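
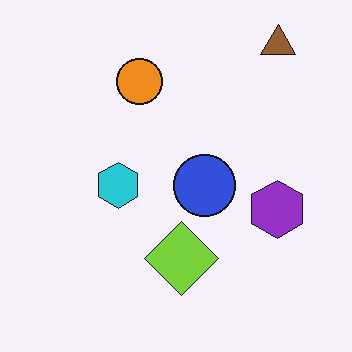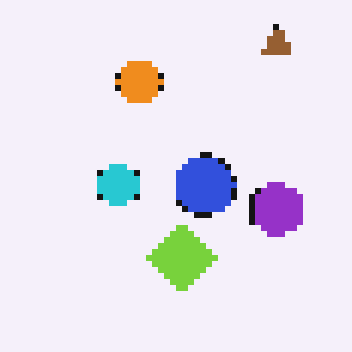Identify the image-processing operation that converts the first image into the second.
It was pixelated into visible square blocks.

Shapes are reduced to large square blocks; fine edges and outlines are lost — a downscale-then-upscale (mosaic) effect.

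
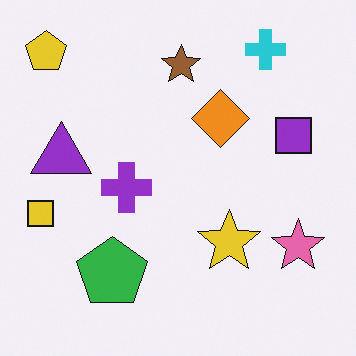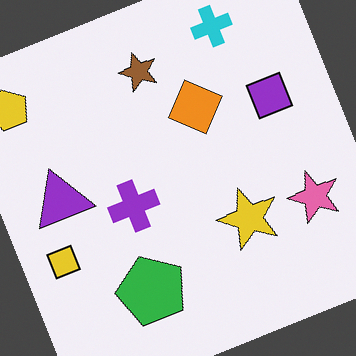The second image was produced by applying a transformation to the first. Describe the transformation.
The image was rotated counter-clockwise by a moderate amount.

Every shape is tilted by the same angle and the image corners show triangular fill wedges — a whole-image rotation by a non-right angle.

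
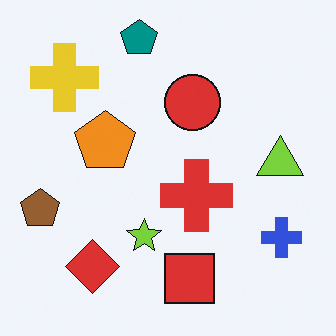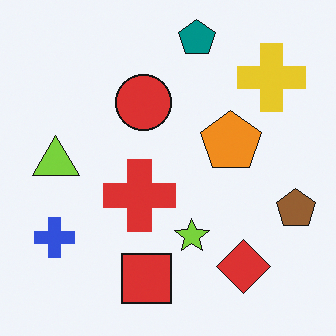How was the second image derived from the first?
The image was flipped horizontally (left ↔ right).

The brown pentagon is in the left of the first image and the right of the second — shapes on opposite sides of the vertical midline have swapped in a mirror flip.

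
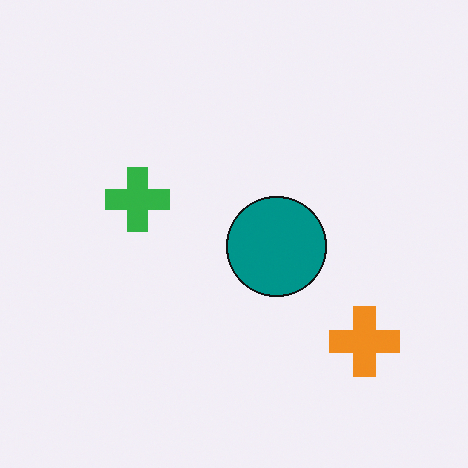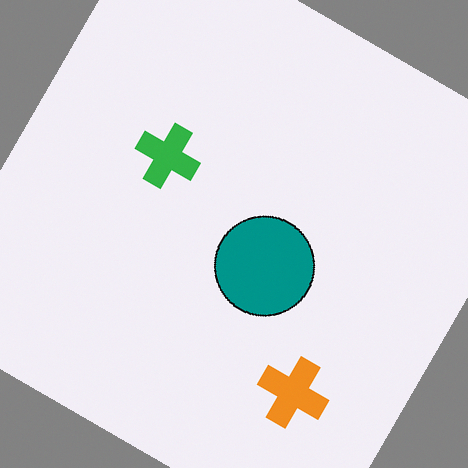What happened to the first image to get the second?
The transformation is: rotated clockwise by a large amount — several tens of degrees.

Every shape is tilted by the same angle and the image corners show triangular fill wedges — a whole-image rotation by a non-right angle.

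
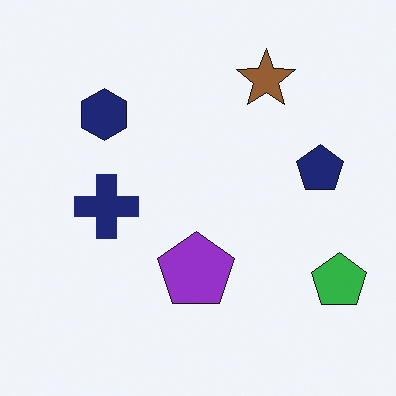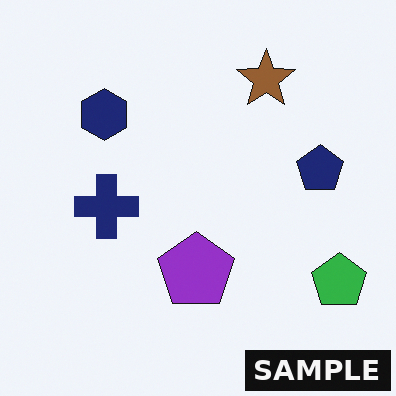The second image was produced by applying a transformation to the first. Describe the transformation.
The second image is the first watermarked with the text "SAMPLE" in the lower-right corner.

A dark label reading "SAMPLE" appears in the lower-right corner.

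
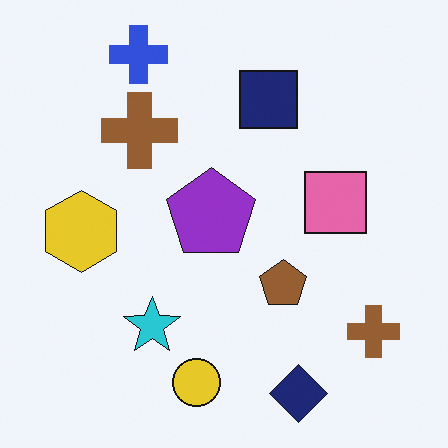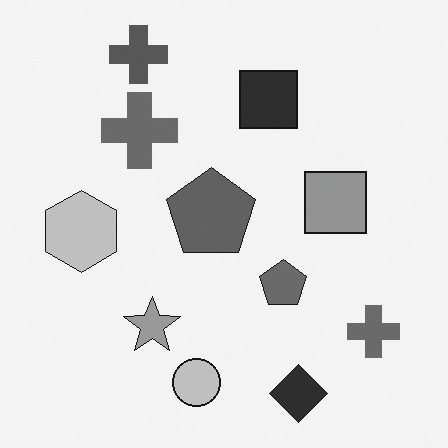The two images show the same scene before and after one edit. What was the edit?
The transformation is: converted to grayscale.

All color is removed — every shape is now a shade of grey.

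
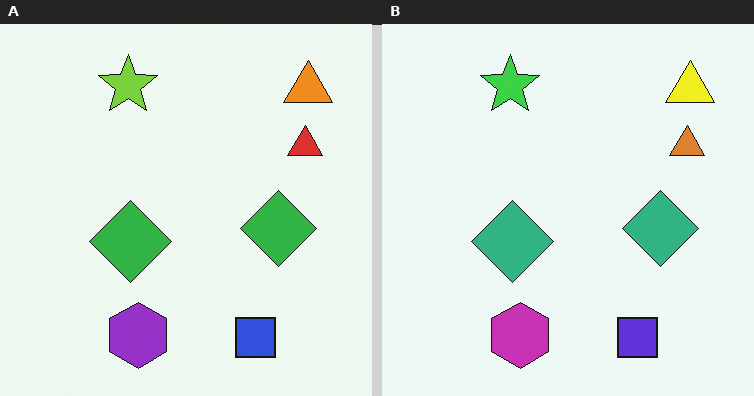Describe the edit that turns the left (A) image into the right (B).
The image was hue-shifted by a small amount.

Every shape's color has rotated by the same amount around the hue wheel — a uniform hue shift.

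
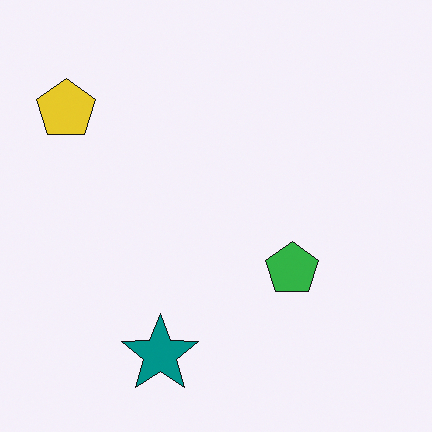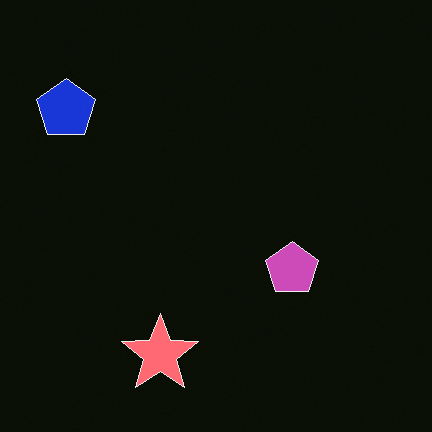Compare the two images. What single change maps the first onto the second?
The transformation is: color-inverted (negative).

The light background has become dark and every shape's color is its complement — a photographic negative.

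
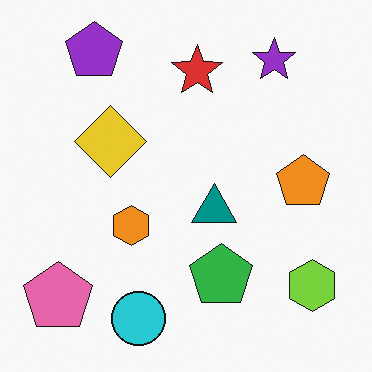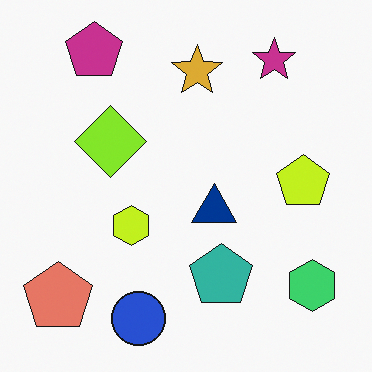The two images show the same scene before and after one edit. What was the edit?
This is the original image hue-shifted slightly.

Every shape's color has rotated by the same amount around the hue wheel — a uniform hue shift.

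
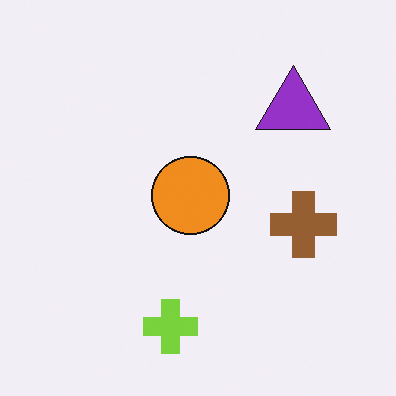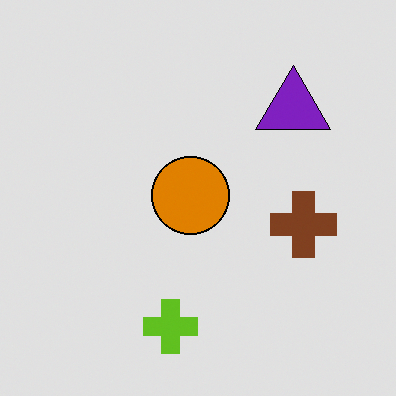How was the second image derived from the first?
This is the original image posterized to a reduced palette.

Each flat color has snapped to a coarser quantized level — most visibly, the near-white background has dropped to a flat grey.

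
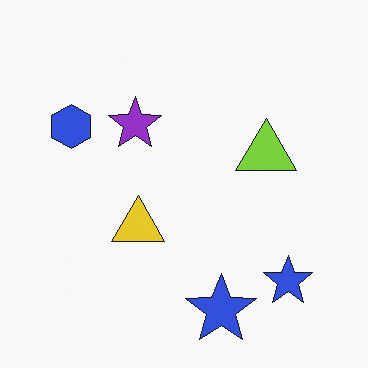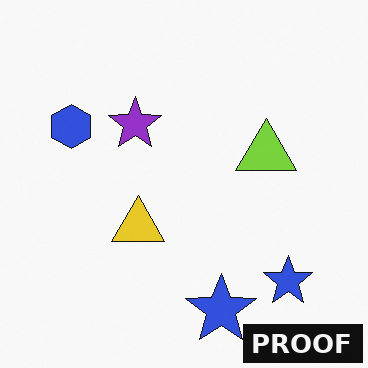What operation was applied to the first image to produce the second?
Watermarked with the text "PROOF" in the lower-right corner.

A dark label reading "PROOF" appears in the lower-right corner.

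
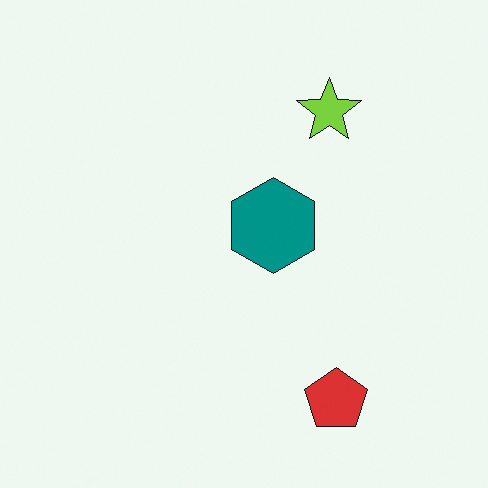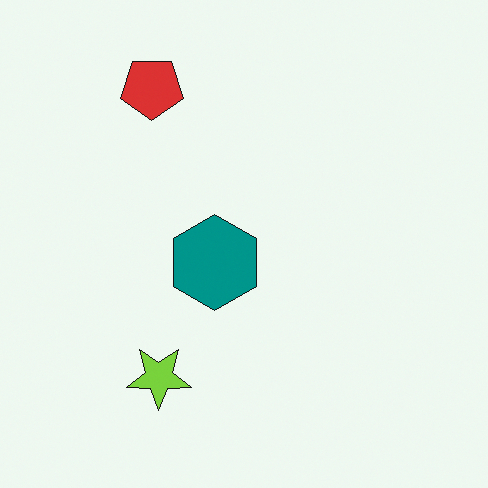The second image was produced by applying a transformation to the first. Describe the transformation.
The transformation is: rotated 180°.

The red pentagon sits in the bottom-right of the first image and the top-left of the second — consistent with a whole-image 180° rotation.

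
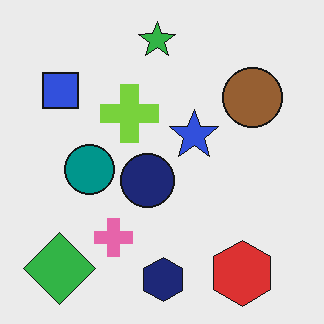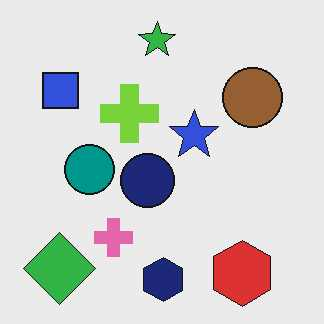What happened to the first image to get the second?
The transformation is: given moderate JPEG compression.

Blocky 8×8 compression artifacts appear around shape edges and the flat background shows ringing — characteristic JPEG degradation.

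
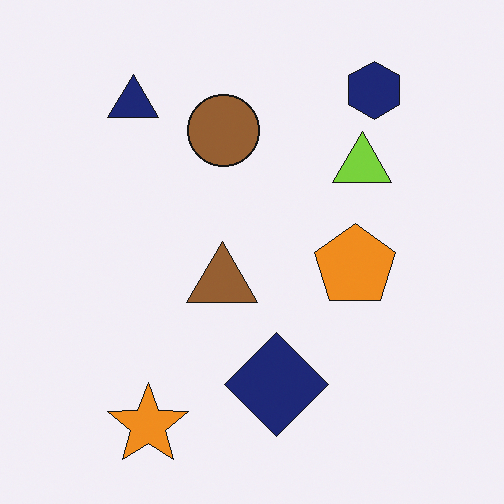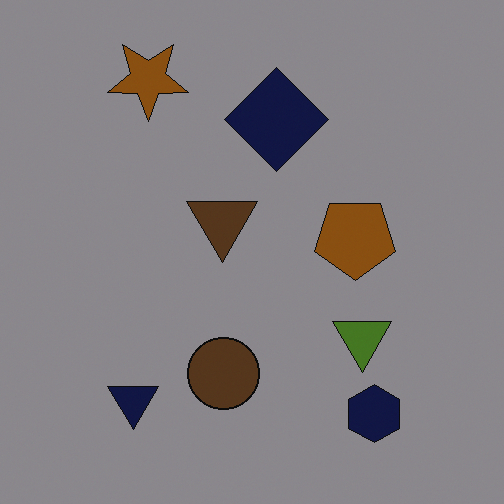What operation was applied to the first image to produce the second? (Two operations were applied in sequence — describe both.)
Darkened a lot, then flipped vertically (top ↔ bottom).

Every pixel — background and shapes alike — is uniformly darkened. The orange star is in the bottom-left of the first image and the top-left of the second — shapes on opposite sides of the horizontal midline have swapped in a mirror flip.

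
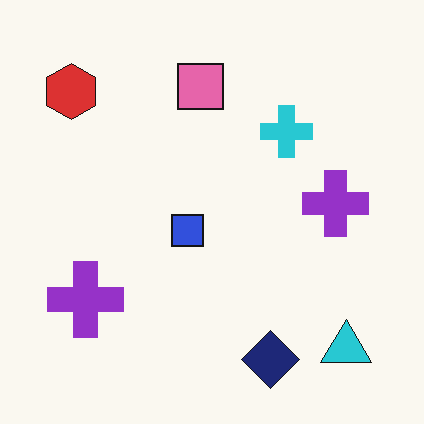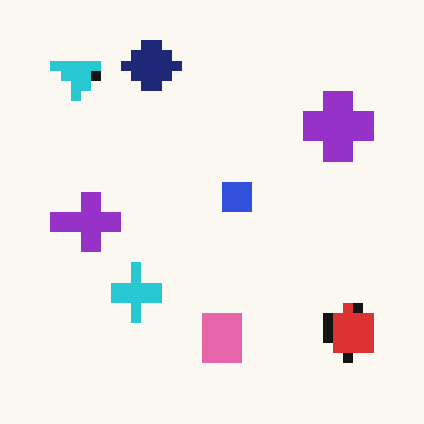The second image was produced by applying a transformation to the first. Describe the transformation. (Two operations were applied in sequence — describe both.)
This is the original image rotated 180°, then coarsely pixelated.

The cyan triangle sits in the bottom-right of the first image and the top-left of the second — consistent with a whole-image 180° rotation. Shapes are reduced to large square blocks; fine edges and outlines are lost — a downscale-then-upscale (mosaic) effect.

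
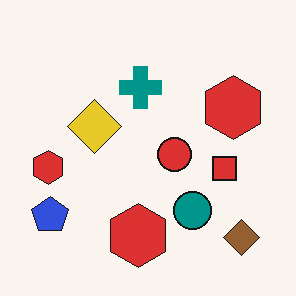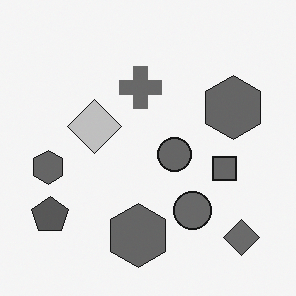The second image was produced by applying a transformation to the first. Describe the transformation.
Converted to grayscale.

All color is removed — every shape is now a shade of grey.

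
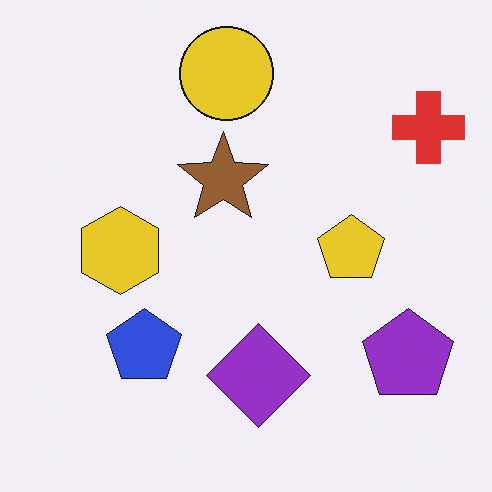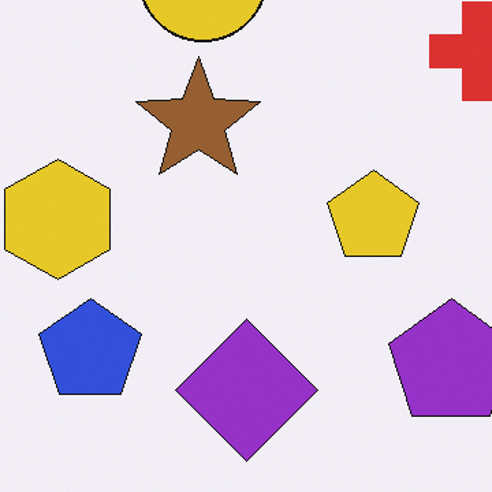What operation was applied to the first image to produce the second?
The image was cropped slightly and scaled back up.

The visible shapes are larger and the field of view is narrower; shapes near the original edges may be partly or wholly outside the frame — a crop-and-rescale.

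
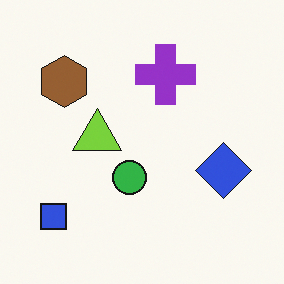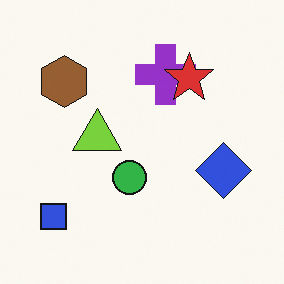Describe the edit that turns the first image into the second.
This is the original image overlaid with an additional red star.

A red star appears in the second image that is absent from the first.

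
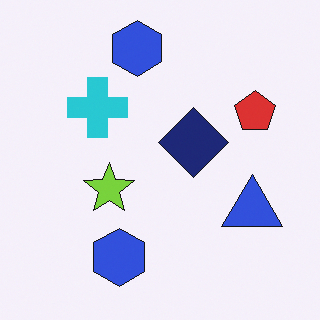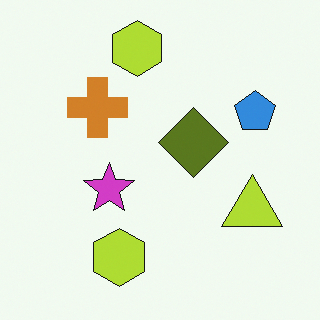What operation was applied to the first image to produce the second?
The second image is the first hue-shifted by a large amount.

Every shape's color has rotated by the same amount around the hue wheel — a uniform hue shift.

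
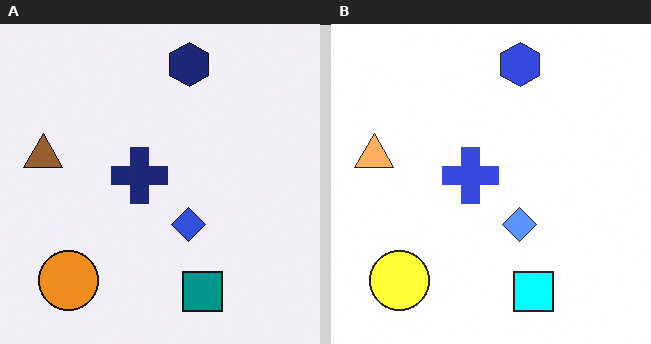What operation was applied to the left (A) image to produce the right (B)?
The transformation is: noticeably brightened.

Every pixel — background and shapes alike — is uniformly brightened.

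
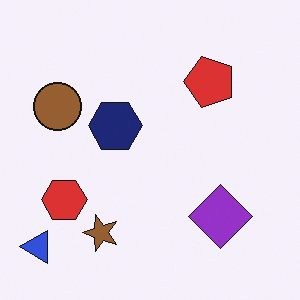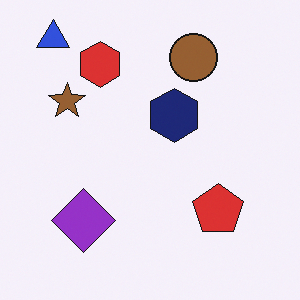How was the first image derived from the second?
This is the original image rotated 90° counter-clockwise.

The blue triangle sits in the top-left of the second image and the bottom-left of the first — consistent with a whole-image 90° counter-clockwise rotation.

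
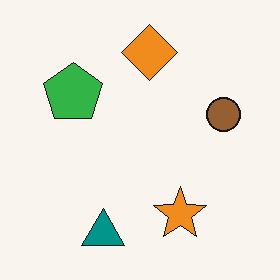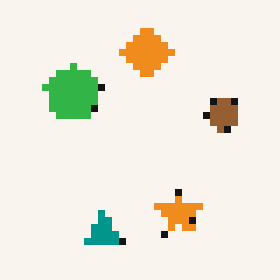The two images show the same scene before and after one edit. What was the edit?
The transformation is: moderately pixelated.

Shapes are reduced to large square blocks; fine edges and outlines are lost — a downscale-then-upscale (mosaic) effect.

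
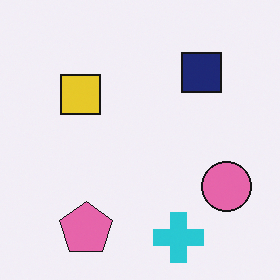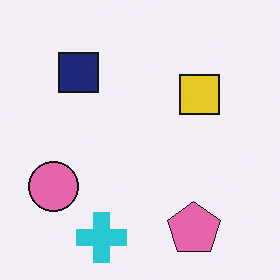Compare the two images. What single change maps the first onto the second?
This is the original image flipped horizontally (left ↔ right).

The pink circle is in the right of the first image and the left of the second — shapes on opposite sides of the vertical midline have swapped in a mirror flip.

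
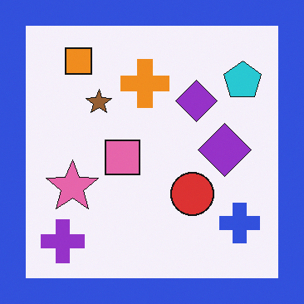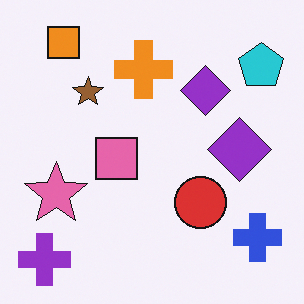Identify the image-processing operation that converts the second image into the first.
The image was framed with a blue border.

A solid blue frame runs around the edge of the first image, with the content slightly shrunk inside it.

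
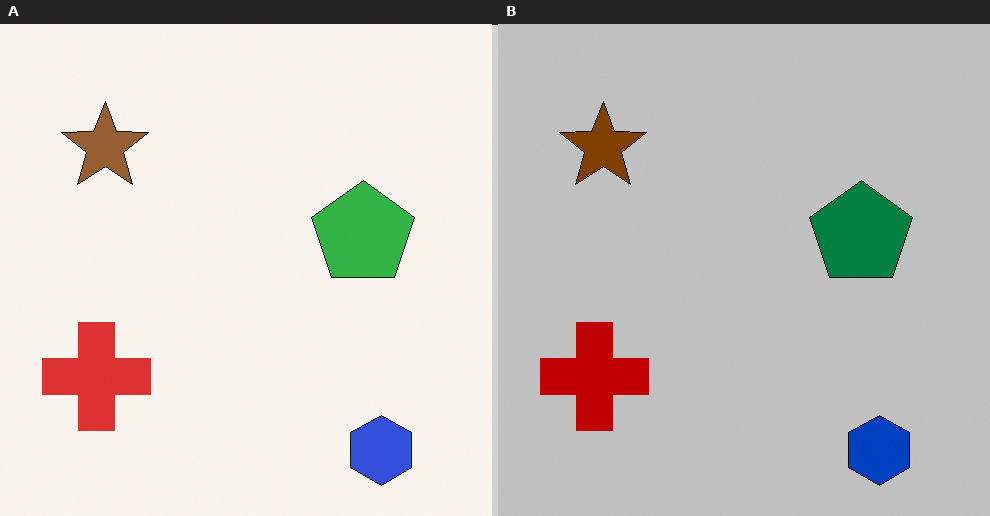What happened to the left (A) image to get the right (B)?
Heavily posterized to just a handful of flat colors.

Each flat color has snapped to a coarser quantized level — most visibly, the near-white background has dropped to a flat grey.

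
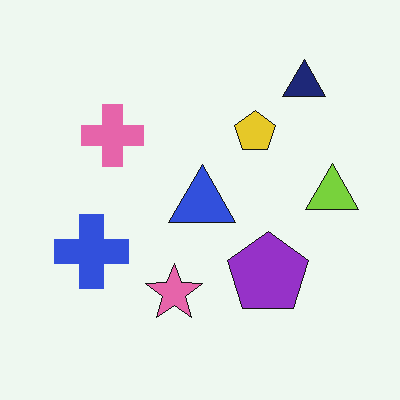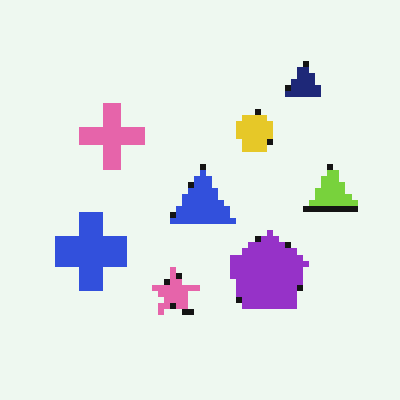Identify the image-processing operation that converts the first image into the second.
This is the original image pixelated into visible square blocks.

Shapes are reduced to large square blocks; fine edges and outlines are lost — a downscale-then-upscale (mosaic) effect.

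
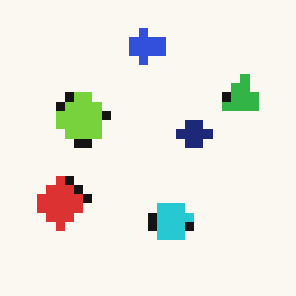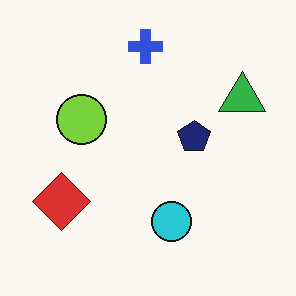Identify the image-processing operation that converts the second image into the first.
Heavily pixelated into large blocks.

Shapes are reduced to large square blocks; fine edges and outlines are lost — a downscale-then-upscale (mosaic) effect.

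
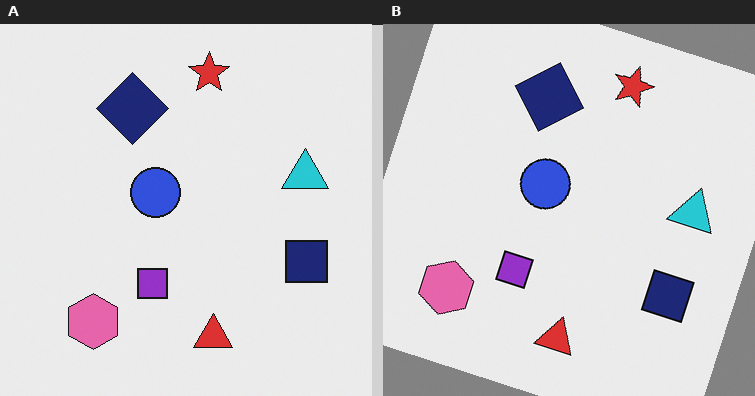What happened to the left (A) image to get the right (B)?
The right (B) image is the left (A) rotated clockwise by a clearly visible amount.

Every shape is tilted by the same angle and the image corners show triangular fill wedges — a whole-image rotation by a non-right angle.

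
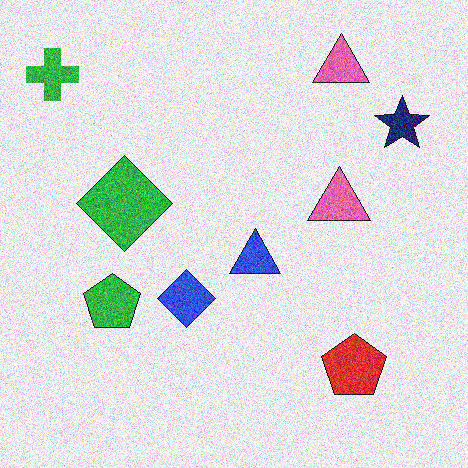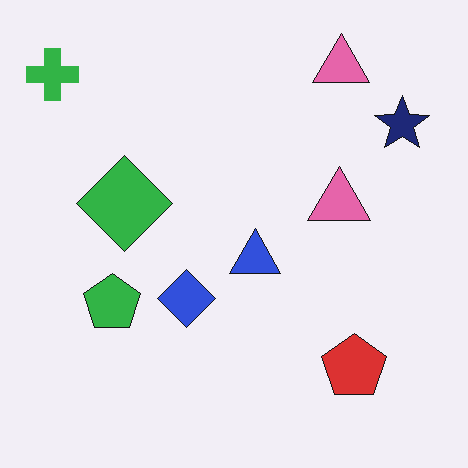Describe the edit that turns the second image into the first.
The transformation is: degraded with strong gaussian noise.

Random speckle covers the whole image, including the flat background.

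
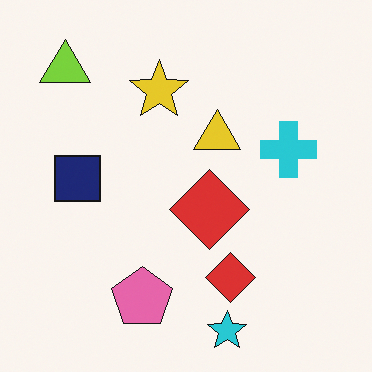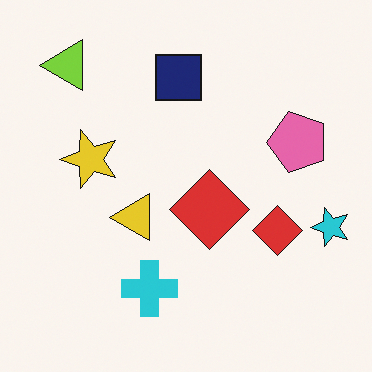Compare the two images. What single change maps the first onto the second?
The transformation is: transposed (reflected across the top-left ↔ bottom-right diagonal).

Shapes have swapped their row and column positions — what was in the top-right is now in the bottom-left — a diagonal reflection.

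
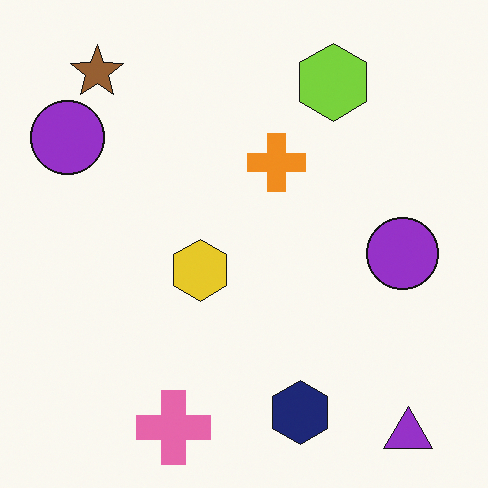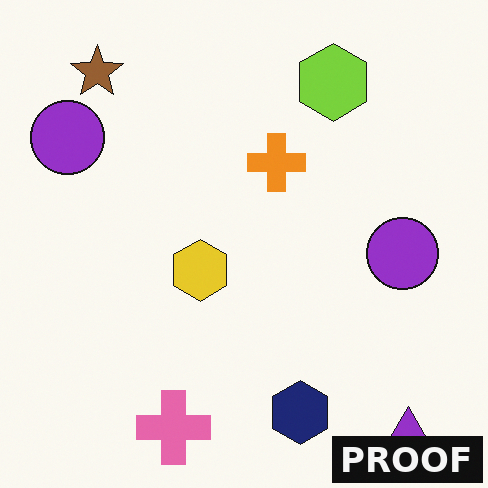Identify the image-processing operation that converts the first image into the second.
The image was watermarked with the text "PROOF" in the lower-right corner.

A dark label reading "PROOF" appears in the lower-right corner.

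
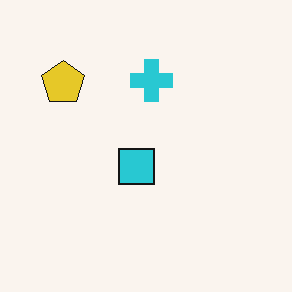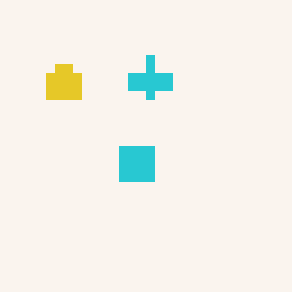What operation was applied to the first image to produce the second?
The transformation is: heavily pixelated into large blocks.

Shapes are reduced to large square blocks; fine edges and outlines are lost — a downscale-then-upscale (mosaic) effect.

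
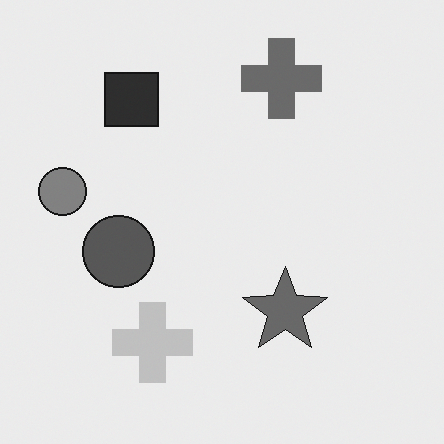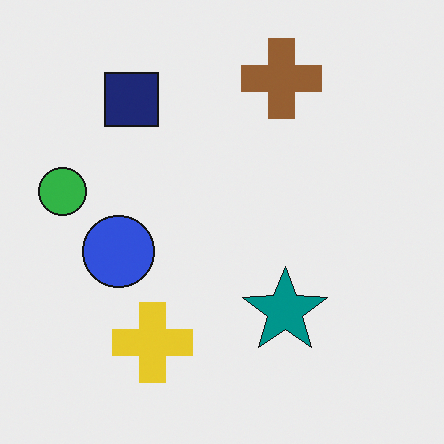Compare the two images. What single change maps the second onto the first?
This is the original image converted to grayscale.

All color is removed — every shape is now a shade of grey.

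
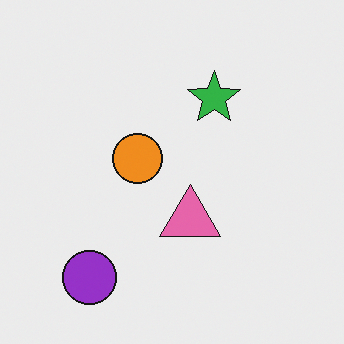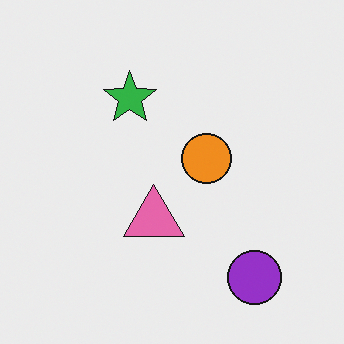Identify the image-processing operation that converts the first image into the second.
The image was flipped horizontally (left ↔ right).

The purple circle is in the bottom-left of the first image and the bottom-right of the second — shapes on opposite sides of the vertical midline have swapped in a mirror flip.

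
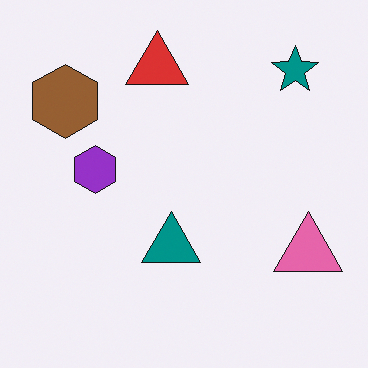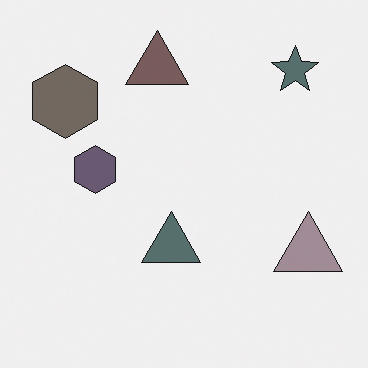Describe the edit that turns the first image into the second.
The transformation is: heavily desaturated.

All colors are more muted and greyish — a global saturation change.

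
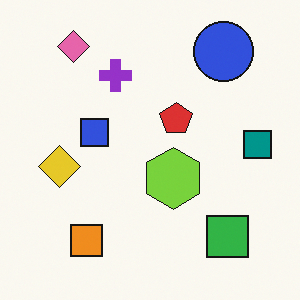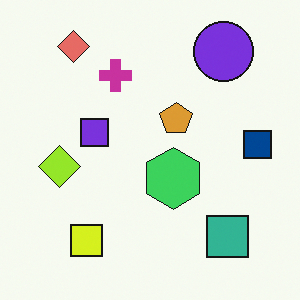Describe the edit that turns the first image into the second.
The transformation is: hue-shifted by a small amount.

Every shape's color has rotated by the same amount around the hue wheel — a uniform hue shift.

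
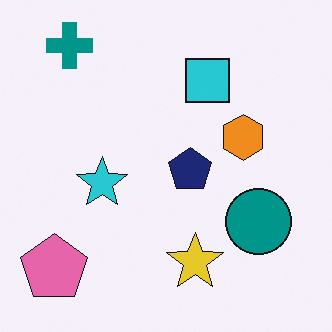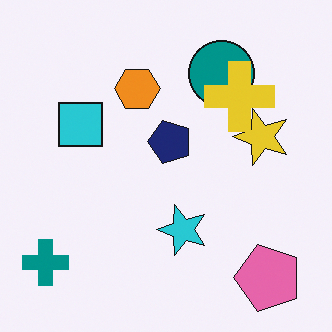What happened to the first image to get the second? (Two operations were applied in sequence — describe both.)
The image was rotated 90° counter-clockwise, then overlaid with an additional yellow cross.

The teal cross sits in the top-left of the first image and the bottom-left of the second — consistent with a whole-image 90° counter-clockwise rotation. A yellow cross appears in the second image that is absent from the first.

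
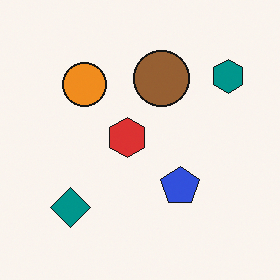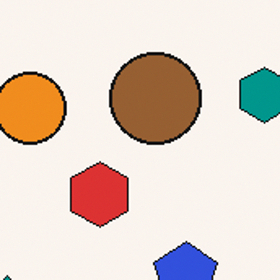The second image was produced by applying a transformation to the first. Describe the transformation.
This is the original image cropped to a noticeably smaller region and rescaled.

The visible shapes are larger and the field of view is narrower; shapes near the original edges may be partly or wholly outside the frame — a crop-and-rescale.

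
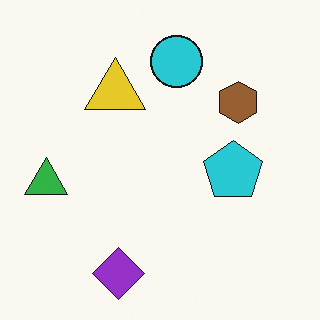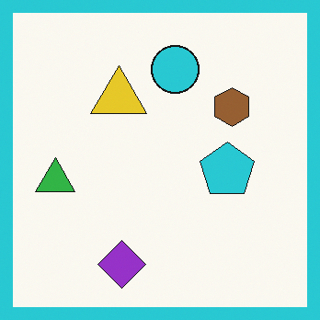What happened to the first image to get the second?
The second image is the first framed with a cyan border.

A solid cyan frame runs around the edge of the second image, with the content slightly shrunk inside it.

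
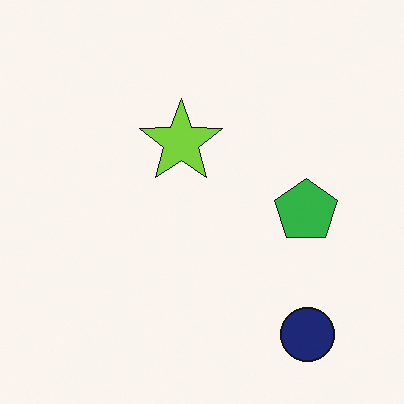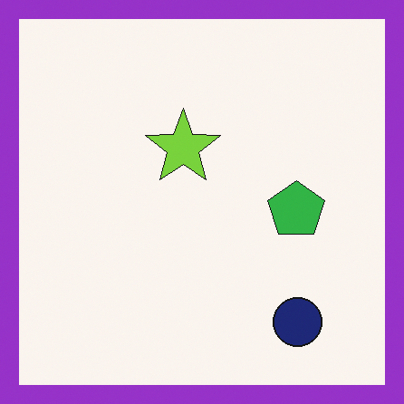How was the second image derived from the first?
This is the original image framed with a purple border.

A solid purple frame runs around the edge of the second image, with the content slightly shrunk inside it.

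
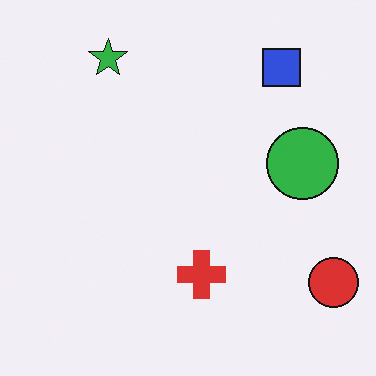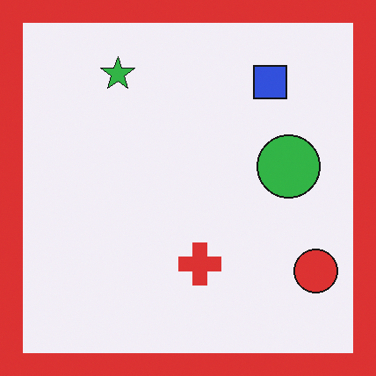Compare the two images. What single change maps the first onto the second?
This is the original image framed with a red border.

A solid red frame runs around the edge of the second image, with the content slightly shrunk inside it.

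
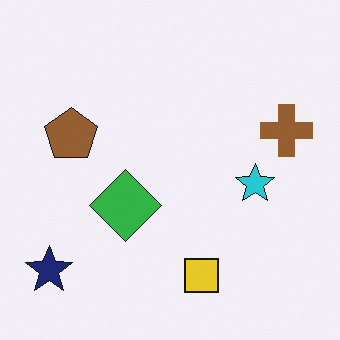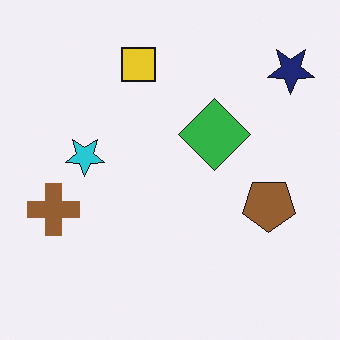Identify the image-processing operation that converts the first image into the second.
The transformation is: rotated 180°.

The navy star sits in the bottom-left of the first image and the top-right of the second — consistent with a whole-image 180° rotation.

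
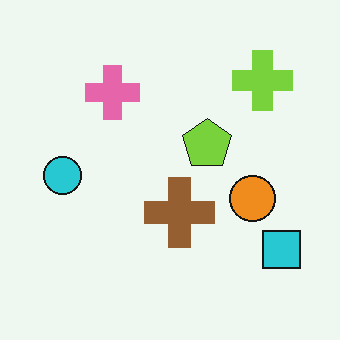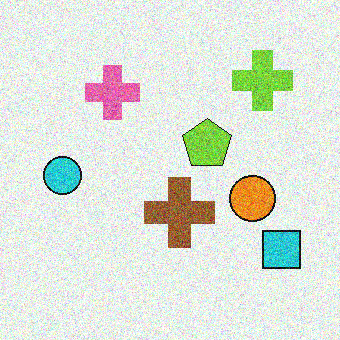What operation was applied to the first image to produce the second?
This is the original image degraded with a thick layer of grain.

Random speckle covers the whole image, including the flat background.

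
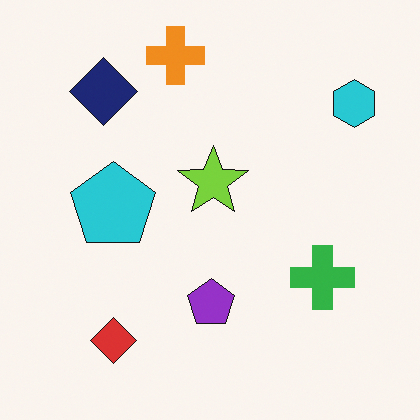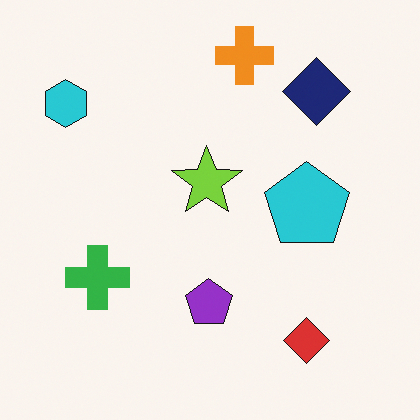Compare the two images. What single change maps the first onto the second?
This is the original image flipped horizontally (left ↔ right).

The cyan hexagon is in the top-right of the first image and the top-left of the second — shapes on opposite sides of the vertical midline have swapped in a mirror flip.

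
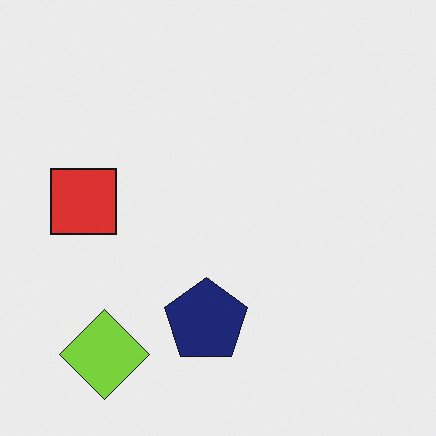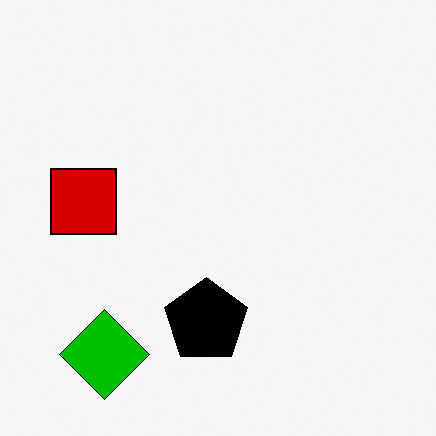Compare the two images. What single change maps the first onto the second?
The transformation is: given much higher contrast.

Tones are pushed away from mid-grey across the whole image — a global contrast change.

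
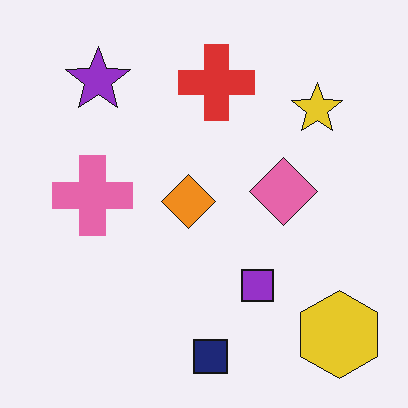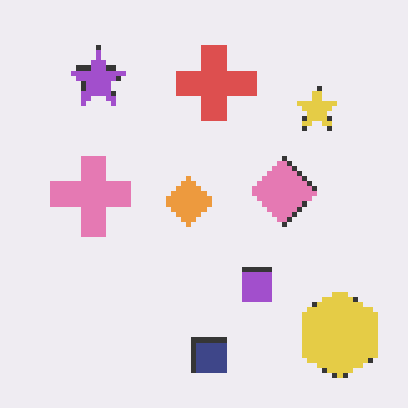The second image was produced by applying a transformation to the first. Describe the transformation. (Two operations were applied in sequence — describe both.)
The transformation is: mildly pixelated, then given slightly reduced contrast.

Shapes are reduced to large square blocks; fine edges and outlines are lost — a downscale-then-upscale (mosaic) effect. Tones are pushed toward mid-grey across the whole image — a global contrast change.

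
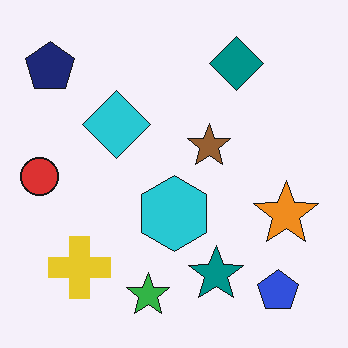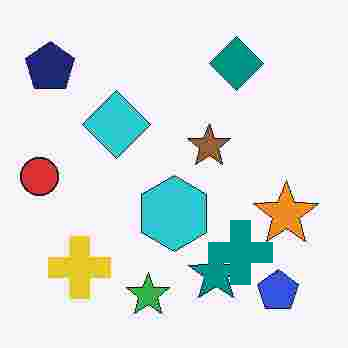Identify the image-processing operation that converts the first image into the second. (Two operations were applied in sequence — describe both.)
This is the original image heavily JPEG-compressed with obvious blocking artifacts, then overlaid with an additional teal cross.

Blocky 8×8 compression artifacts appear around shape edges and the flat background shows ringing — characteristic JPEG degradation. A teal cross appears in the second image that is absent from the first.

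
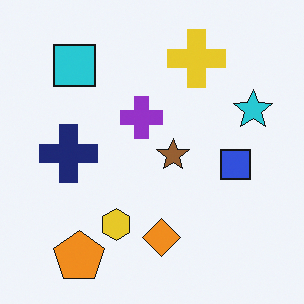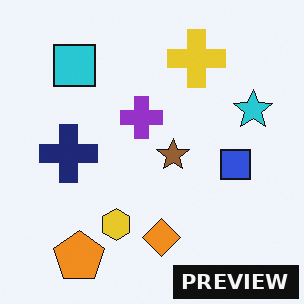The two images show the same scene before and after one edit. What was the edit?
The second image is the first watermarked with the text "PREVIEW" in the lower-right corner.

A dark label reading "PREVIEW" appears in the lower-right corner.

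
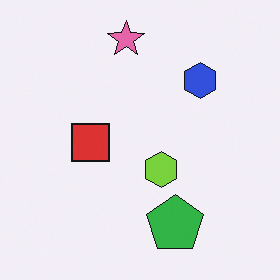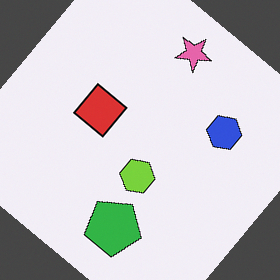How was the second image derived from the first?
Rotated clockwise by a large amount — several tens of degrees.

Every shape is tilted by the same angle and the image corners show triangular fill wedges — a whole-image rotation by a non-right angle.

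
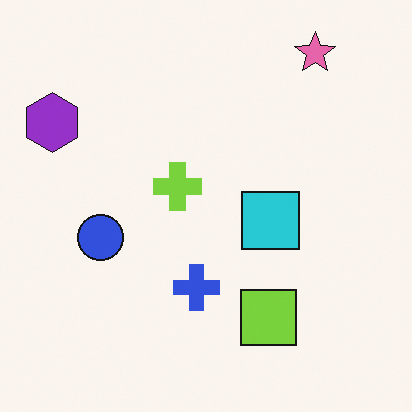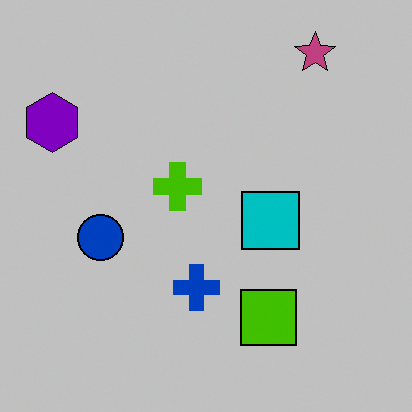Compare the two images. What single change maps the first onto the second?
The second image is the first heavily posterized to just a handful of flat colors.

Each flat color has snapped to a coarser quantized level — most visibly, the near-white background has dropped to a flat grey.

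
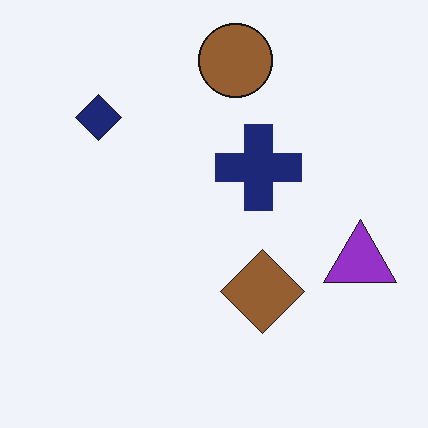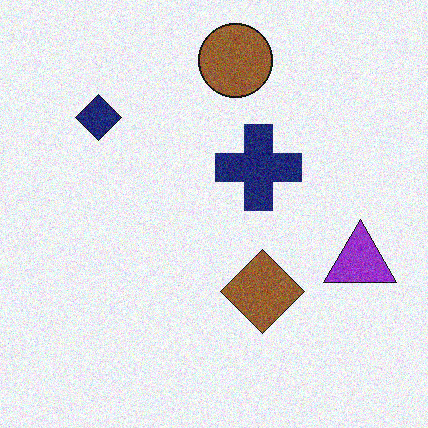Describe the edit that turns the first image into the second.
Degraded with visible gaussian noise.

Random speckle covers the whole image, including the flat background.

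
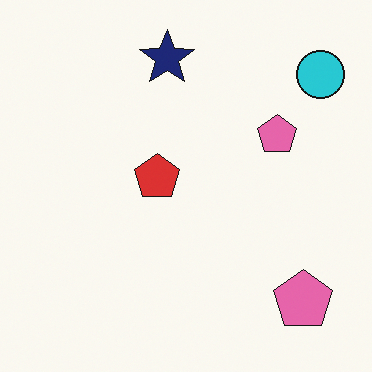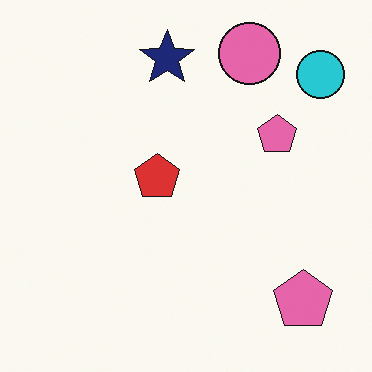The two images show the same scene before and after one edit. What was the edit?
This is the original image overlaid with an additional pink circle.

A pink circle appears in the second image that is absent from the first.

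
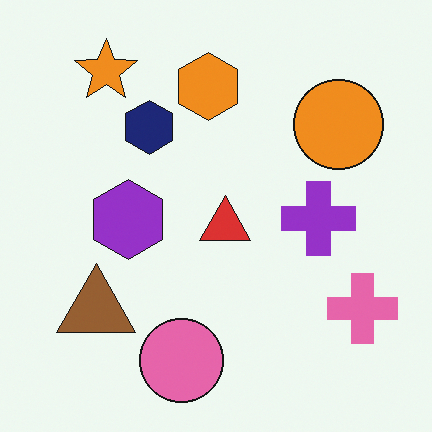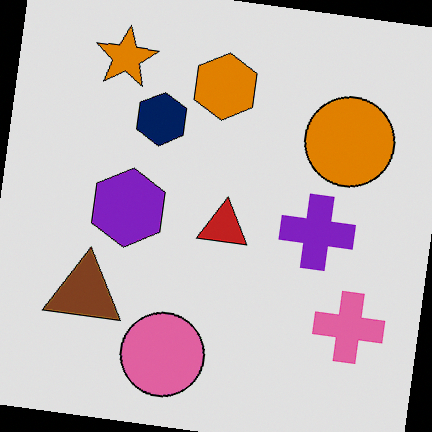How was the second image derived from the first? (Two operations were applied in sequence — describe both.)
The image was rotated clockwise by a small amount, then moderately posterized.

Every shape is tilted by the same angle and the image corners show triangular fill wedges — a whole-image rotation by a non-right angle. Each flat color has snapped to a coarser quantized level — most visibly, the near-white background has dropped to a flat grey.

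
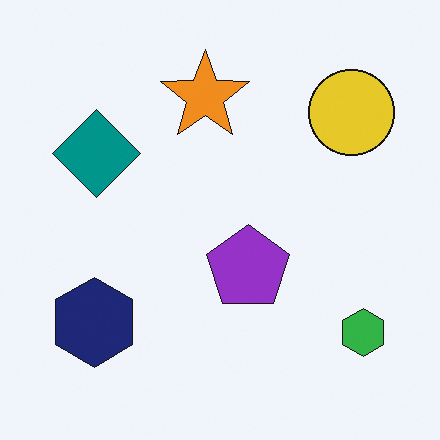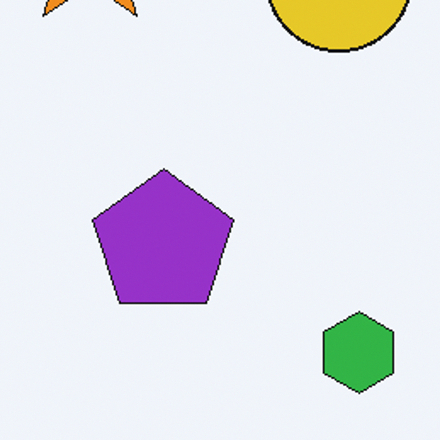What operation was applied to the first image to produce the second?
It was cropped to a noticeably smaller region and rescaled.

The visible shapes are larger and the field of view is narrower; shapes near the original edges may be partly or wholly outside the frame — a crop-and-rescale.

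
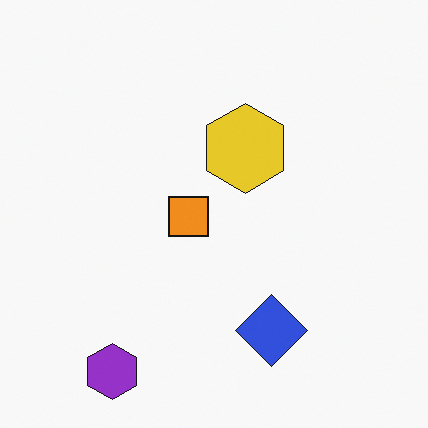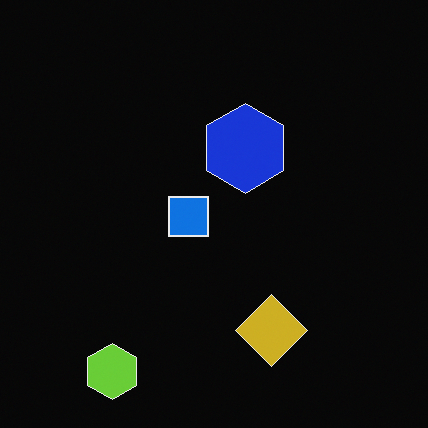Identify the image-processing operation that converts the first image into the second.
The image was color-inverted (negative).

The light background has become dark and every shape's color is its complement — a photographic negative.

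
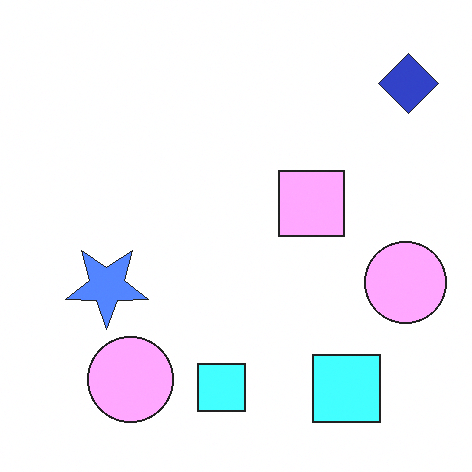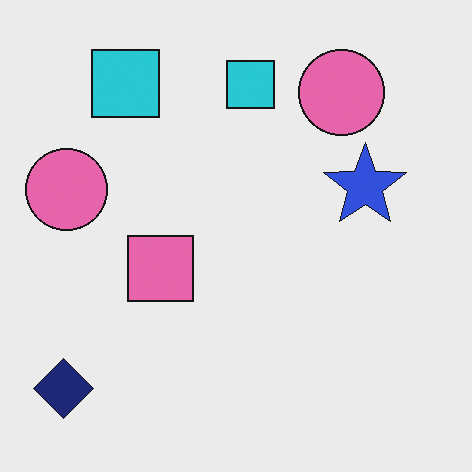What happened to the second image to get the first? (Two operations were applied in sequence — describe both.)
Rotated 180°, then substantially brightened.

The navy diamond sits in the bottom-left of the second image and the top-right of the first — consistent with a whole-image 180° rotation. Every pixel — background and shapes alike — is uniformly brightened.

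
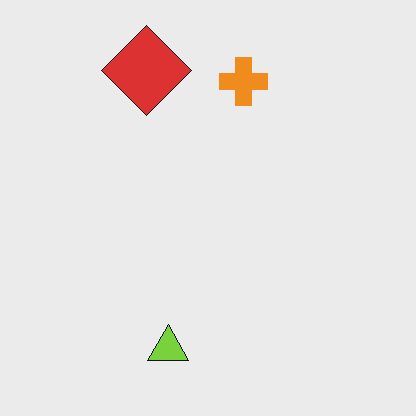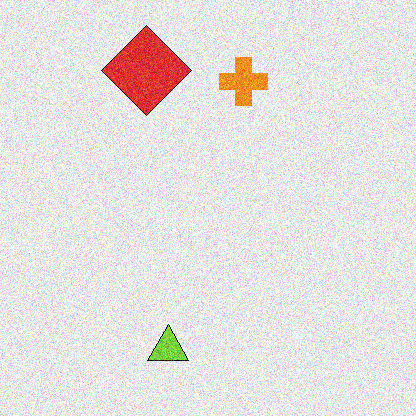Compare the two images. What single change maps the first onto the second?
This is the original image degraded with moderate additive noise.

Random speckle covers the whole image, including the flat background.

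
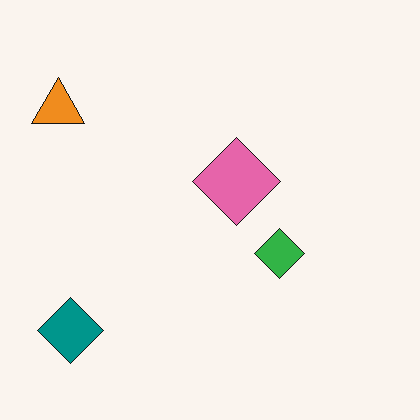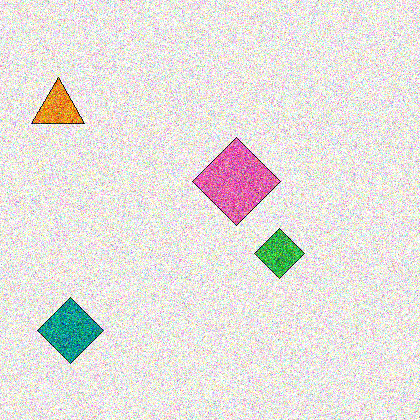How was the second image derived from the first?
This is the original image degraded with strong gaussian noise.

Random speckle covers the whole image, including the flat background.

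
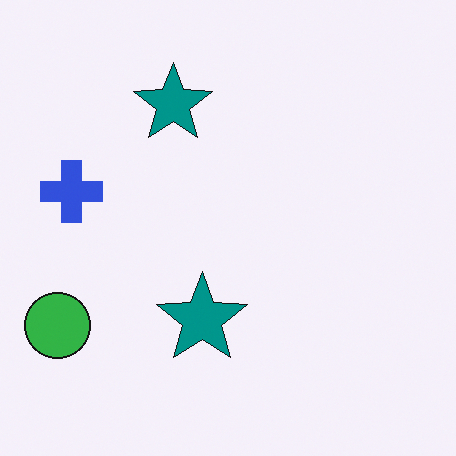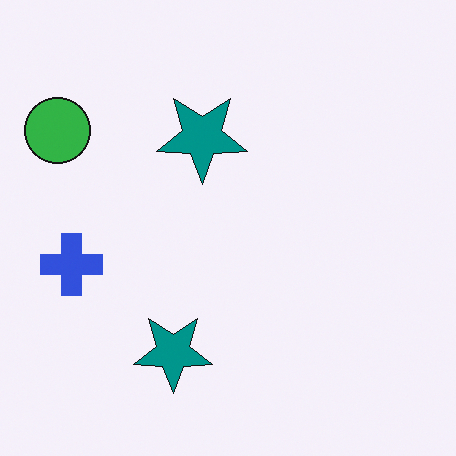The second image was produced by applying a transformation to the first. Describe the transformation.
This is the original image flipped vertically (top ↔ bottom).

The green circle is in the bottom-left of the first image and the top-left of the second — shapes on opposite sides of the horizontal midline have swapped in a mirror flip.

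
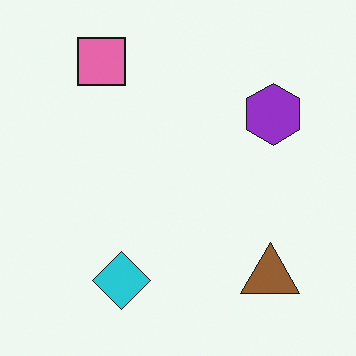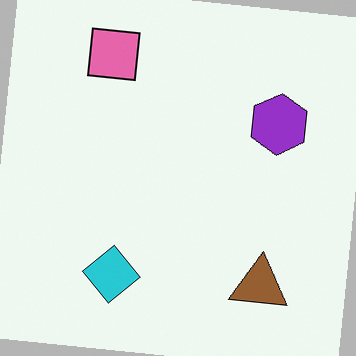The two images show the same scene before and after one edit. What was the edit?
The transformation is: rotated clockwise by a few degrees.

Every shape is tilted by the same angle and the image corners show triangular fill wedges — a whole-image rotation by a non-right angle.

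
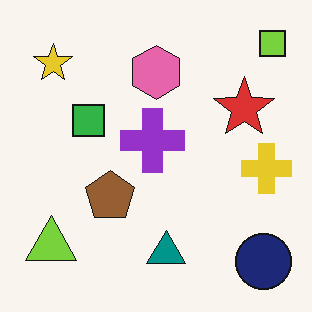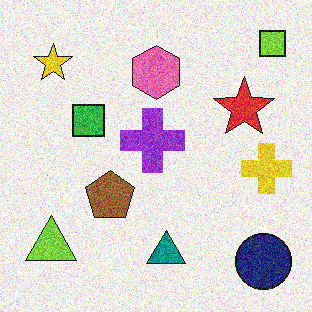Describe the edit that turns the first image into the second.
It was degraded with a thick layer of grain.

Random speckle covers the whole image, including the flat background.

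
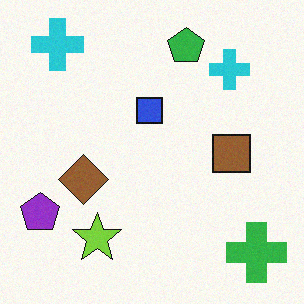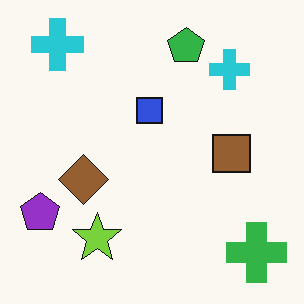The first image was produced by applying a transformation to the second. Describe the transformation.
This is the original image degraded with a light layer of grain.

Random speckle covers the whole image, including the flat background.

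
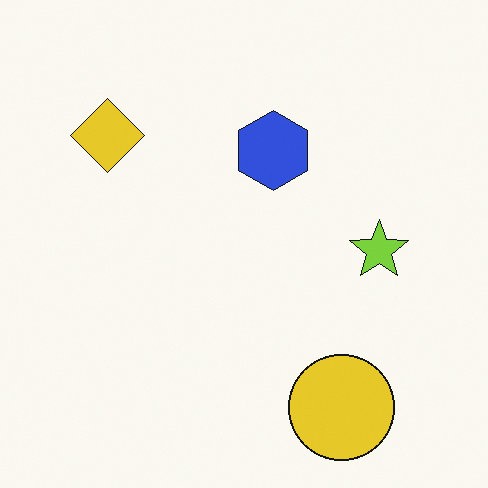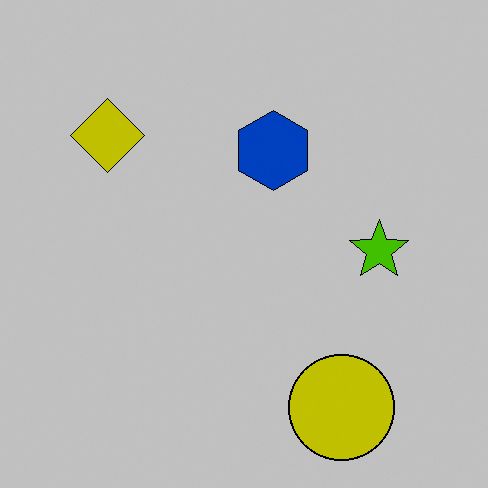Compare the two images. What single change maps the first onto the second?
This is the original image aggressively posterized.

Each flat color has snapped to a coarser quantized level — most visibly, the near-white background has dropped to a flat grey.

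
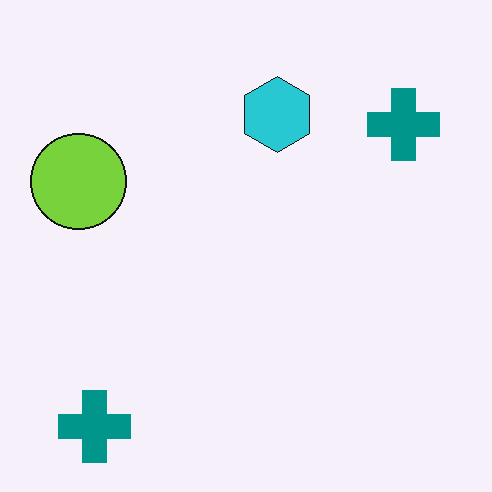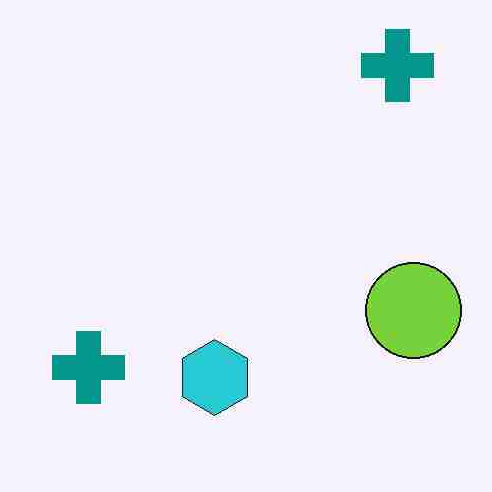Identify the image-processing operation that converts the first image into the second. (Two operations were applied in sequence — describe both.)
The transformation is: degraded with heavy JPEG compression, then rotated 180°.

Blocky 8×8 compression artifacts appear around shape edges and the flat background shows ringing — characteristic JPEG degradation. The lime circle sits in the left of the first image and the right of the second — consistent with a whole-image 180° rotation.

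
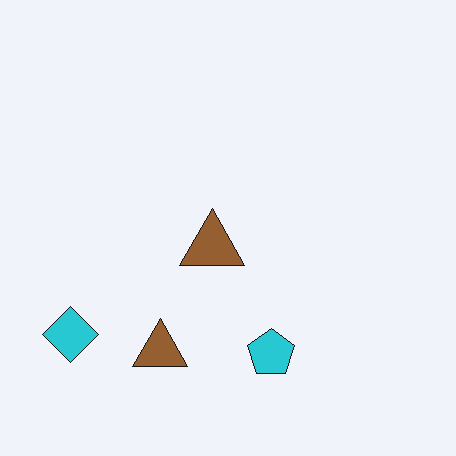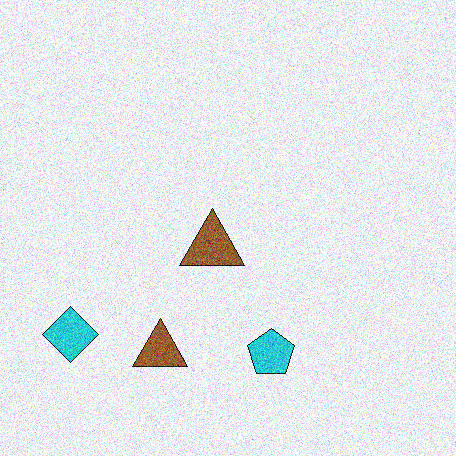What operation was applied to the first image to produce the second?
This is the original image degraded with strong gaussian noise.

Random speckle covers the whole image, including the flat background.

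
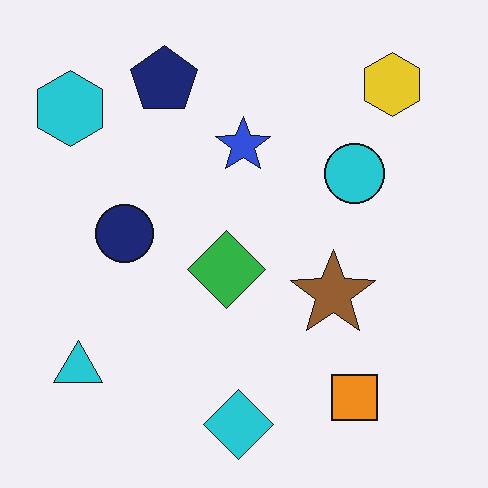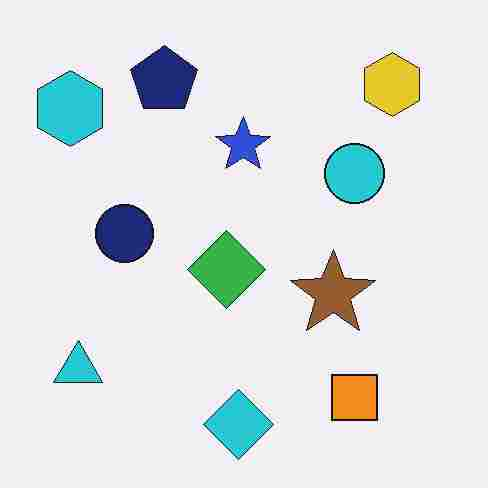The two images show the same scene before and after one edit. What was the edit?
This is the original image heavily JPEG-compressed with obvious blocking artifacts.

Blocky 8×8 compression artifacts appear around shape edges and the flat background shows ringing — characteristic JPEG degradation.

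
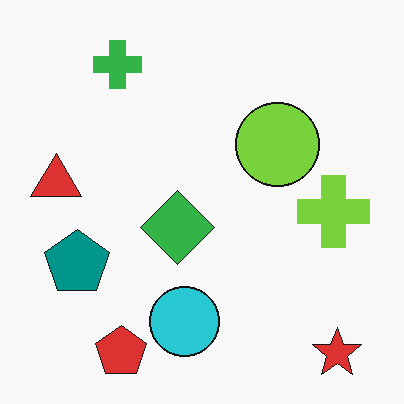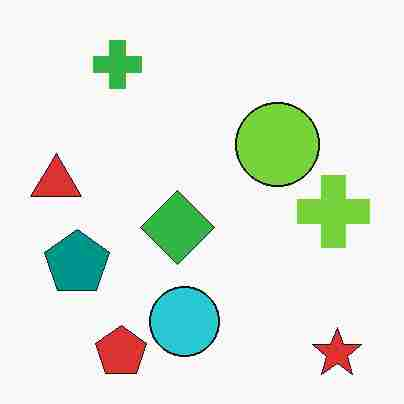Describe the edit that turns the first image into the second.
The transformation is: degraded with heavy JPEG compression.

Blocky 8×8 compression artifacts appear around shape edges and the flat background shows ringing — characteristic JPEG degradation.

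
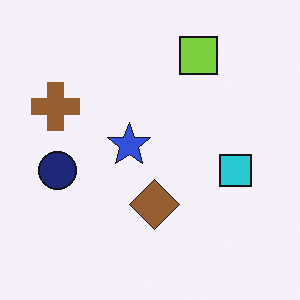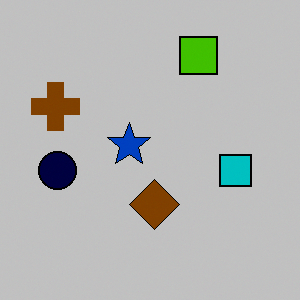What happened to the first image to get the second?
Heavily posterized to just a handful of flat colors.

Each flat color has snapped to a coarser quantized level — most visibly, the near-white background has dropped to a flat grey.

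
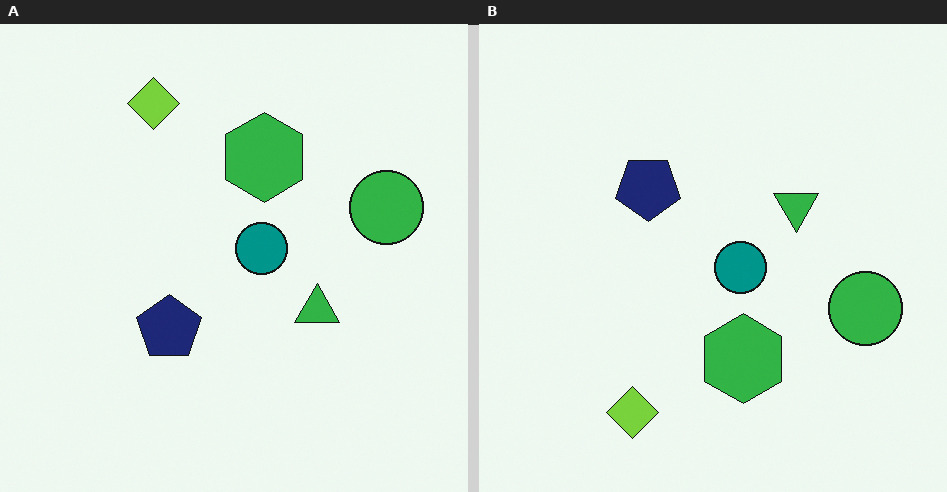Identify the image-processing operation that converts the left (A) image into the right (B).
The transformation is: flipped vertically (top ↔ bottom).

The lime diamond is in the top-left of the left (A) image and the bottom-left of the right (B) — shapes on opposite sides of the horizontal midline have swapped in a mirror flip.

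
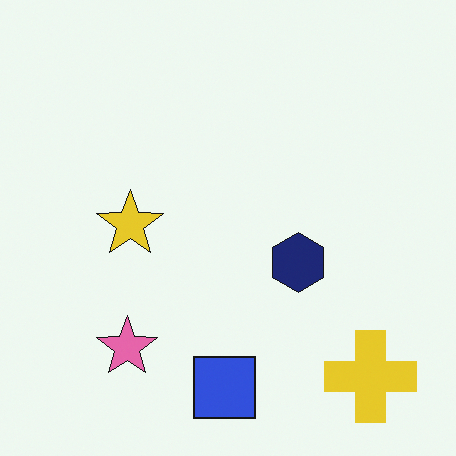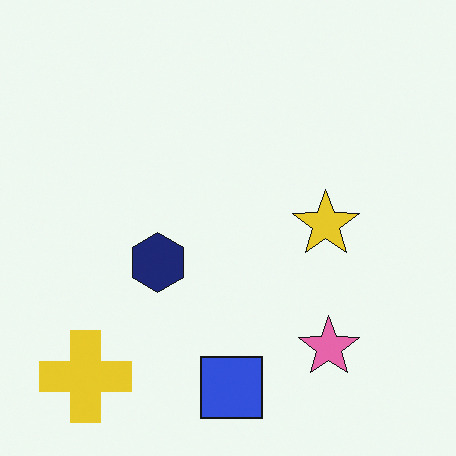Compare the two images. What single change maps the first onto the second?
The second image is the first flipped horizontally (left ↔ right).

The yellow cross is in the bottom-right of the first image and the bottom-left of the second — shapes on opposite sides of the vertical midline have swapped in a mirror flip.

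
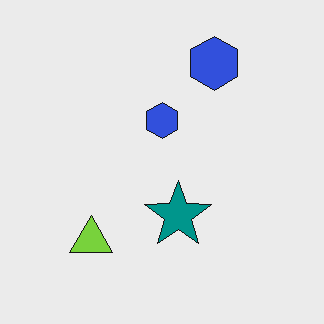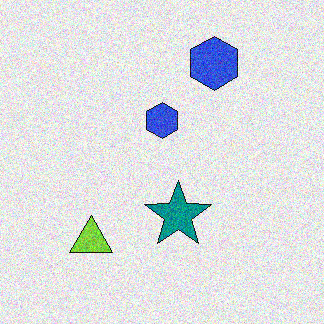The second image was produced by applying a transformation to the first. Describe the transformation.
This is the original image degraded with moderate additive noise.

Random speckle covers the whole image, including the flat background.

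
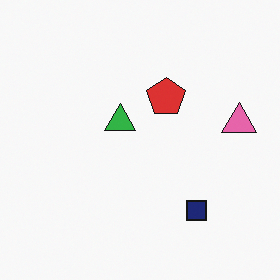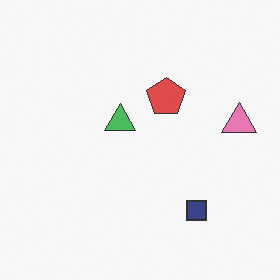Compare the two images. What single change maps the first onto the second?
The transformation is: given slightly reduced contrast.

Tones are pushed toward mid-grey across the whole image — a global contrast change.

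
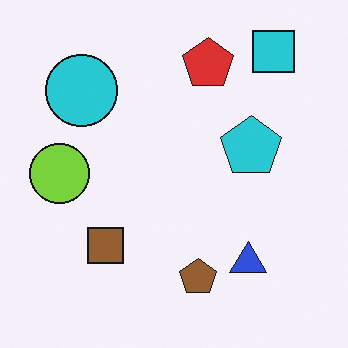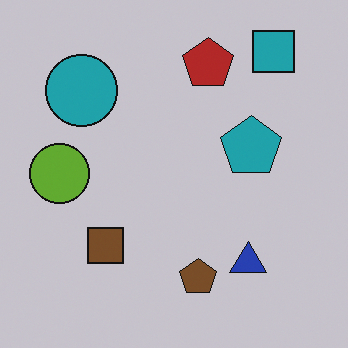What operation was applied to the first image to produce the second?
This is the original image slightly darkened.

Every pixel — background and shapes alike — is uniformly darkened.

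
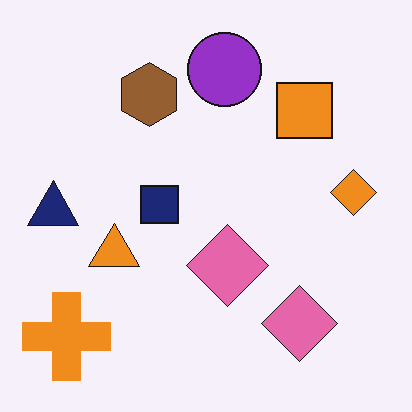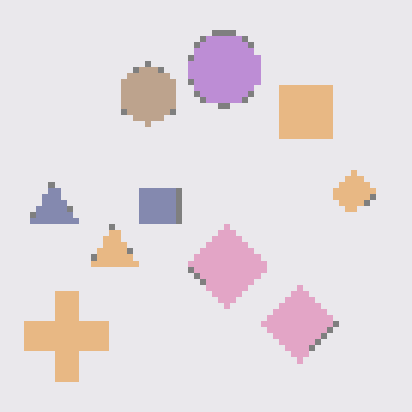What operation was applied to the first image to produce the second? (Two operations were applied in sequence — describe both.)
The transformation is: pixelated into visible square blocks, then given much lower contrast.

Shapes are reduced to large square blocks; fine edges and outlines are lost — a downscale-then-upscale (mosaic) effect. Tones are pushed toward mid-grey across the whole image — a global contrast change.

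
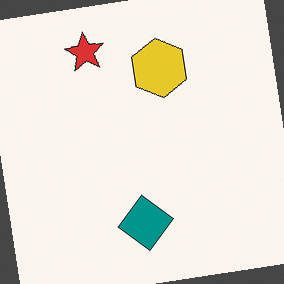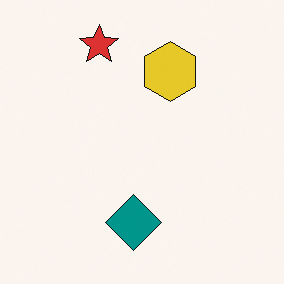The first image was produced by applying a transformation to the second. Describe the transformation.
It was rotated counter-clockwise by a few degrees.

Every shape is tilted by the same angle and the image corners show triangular fill wedges — a whole-image rotation by a non-right angle.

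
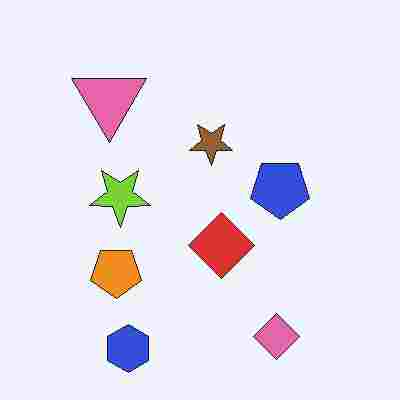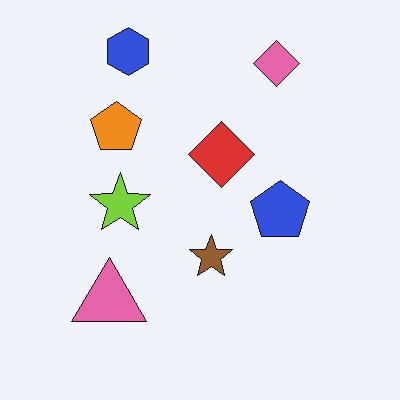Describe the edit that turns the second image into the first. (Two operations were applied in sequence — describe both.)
The first image is the second flipped vertically (top ↔ bottom), then heavily JPEG-compressed with obvious blocking artifacts.

The blue hexagon is in the top-left of the second image and the bottom-left of the first — shapes on opposite sides of the horizontal midline have swapped in a mirror flip. Blocky 8×8 compression artifacts appear around shape edges and the flat background shows ringing — characteristic JPEG degradation.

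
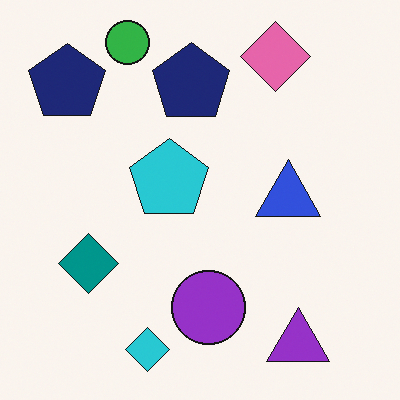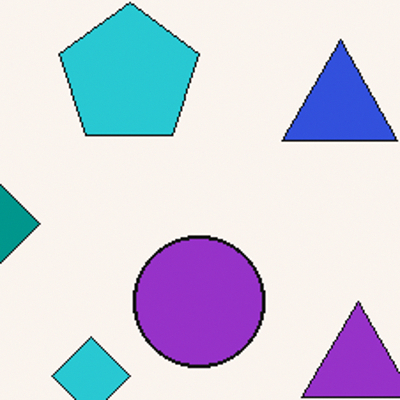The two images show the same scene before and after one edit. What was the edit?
The transformation is: cropped to a noticeably smaller region and rescaled.

The visible shapes are larger and the field of view is narrower; shapes near the original edges may be partly or wholly outside the frame — a crop-and-rescale.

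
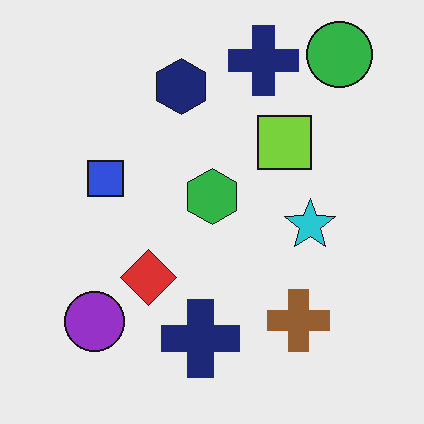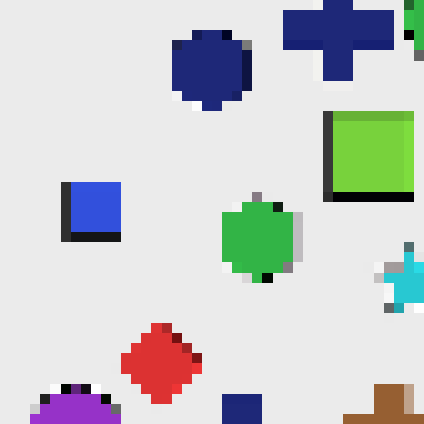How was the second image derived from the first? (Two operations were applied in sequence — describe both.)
Cropped slightly and scaled back up, then heavily pixelated into large blocks.

The visible shapes are larger and the field of view is narrower; shapes near the original edges may be partly or wholly outside the frame — a crop-and-rescale. Shapes are reduced to large square blocks; fine edges and outlines are lost — a downscale-then-upscale (mosaic) effect.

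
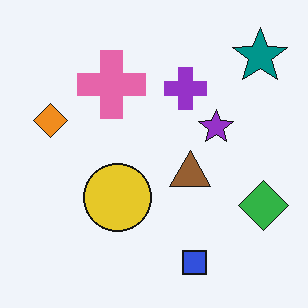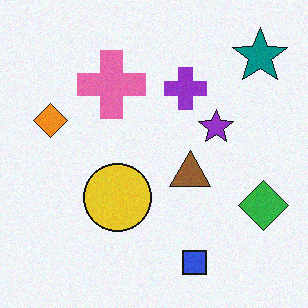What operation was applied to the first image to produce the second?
The second image is the first degraded with subtle gaussian noise.

Random speckle covers the whole image, including the flat background.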